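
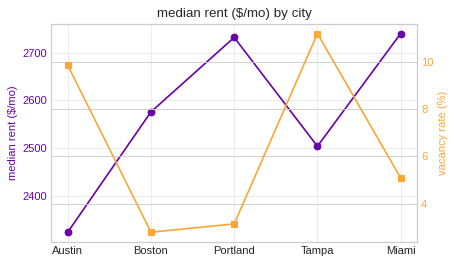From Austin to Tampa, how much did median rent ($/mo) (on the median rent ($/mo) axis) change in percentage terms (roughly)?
≈ +8.7%

Austin ≈ 2300, Tampa ≈ 2500; (2500 − 2300) / 2300 ≈ +8.7%.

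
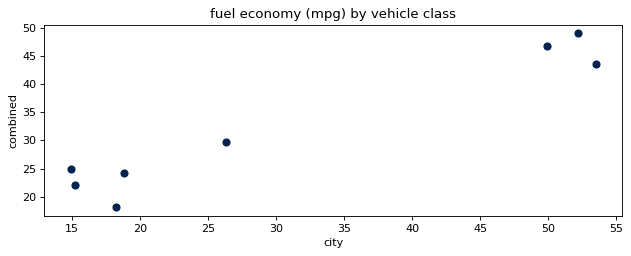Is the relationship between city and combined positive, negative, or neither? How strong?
positive, strong

Points are positively correlated; strong (|r| ≈ 1.0).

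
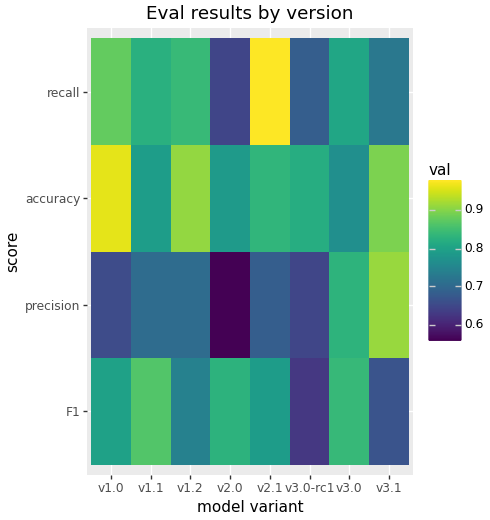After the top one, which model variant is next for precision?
Top 3 for precision: v3.1 ≈ 0.90, v3.0 ≈ 0.85, v1.2 ≈ 0.70.

v3.0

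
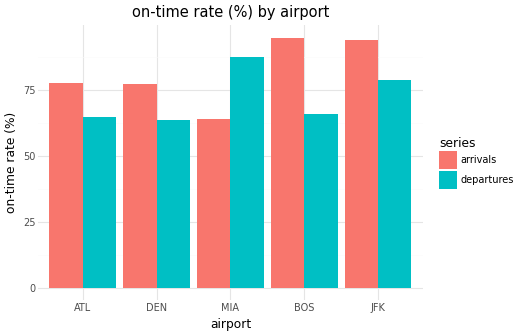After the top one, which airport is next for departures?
Top 3 for departures: MIA ≈ 90, JFK ≈ 80, BOS ≈ 70.

JFK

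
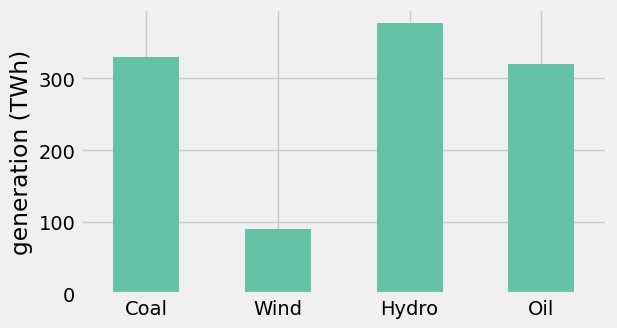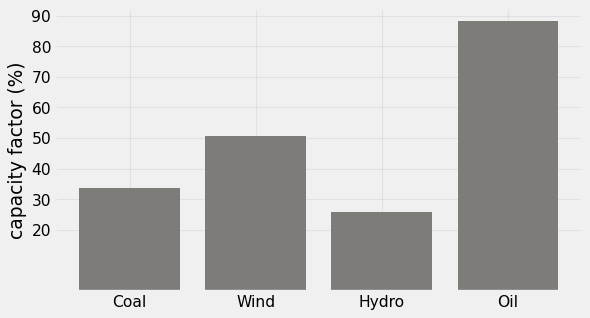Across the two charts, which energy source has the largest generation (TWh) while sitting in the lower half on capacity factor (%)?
Hydro

Chart 2 median capacity factor (%) ≈ 40; below-median energy sources: Coal, Hydro. Among those, Hydro has the highest generation (TWh) (≈ 400).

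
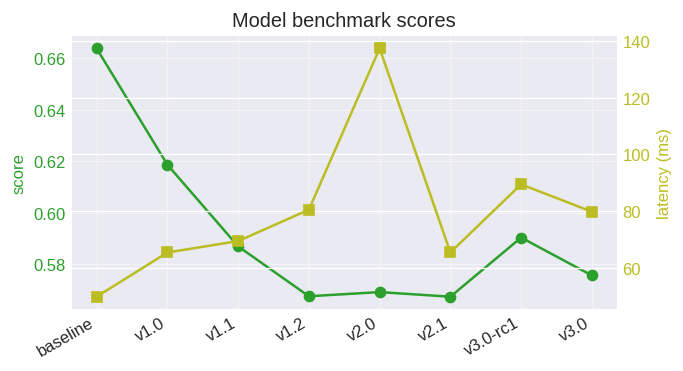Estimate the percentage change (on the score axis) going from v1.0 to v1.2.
≈ -8.1%

v1.0 ≈ 0.62, v1.2 ≈ 0.57; (0.57 − 0.62) / 0.62 ≈ -8.1%.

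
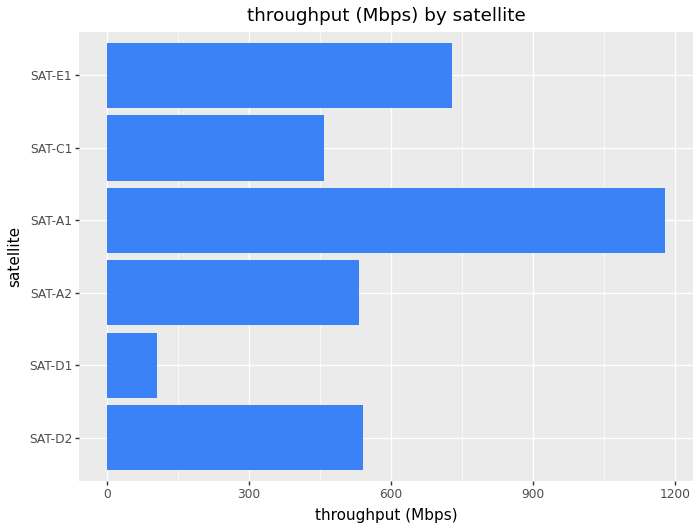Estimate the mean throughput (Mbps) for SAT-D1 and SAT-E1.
≈ 400

(100 + 700) / 2 ≈ 400.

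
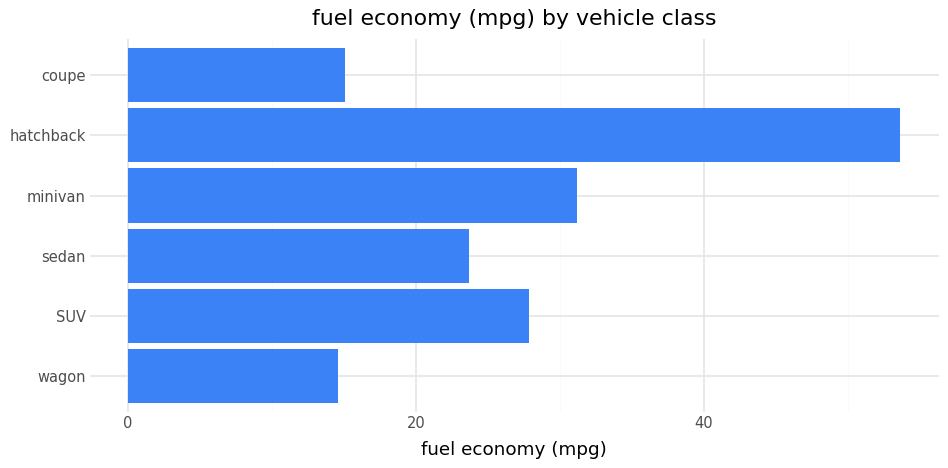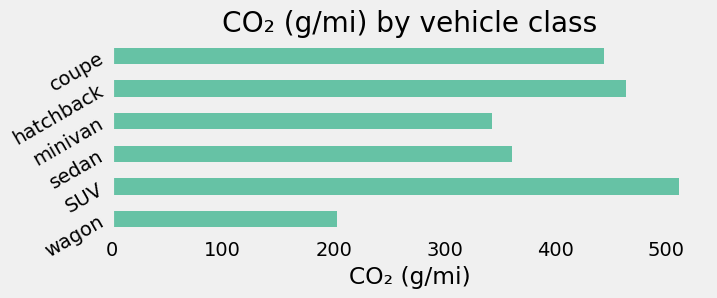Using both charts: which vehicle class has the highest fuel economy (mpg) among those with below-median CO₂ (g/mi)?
minivan

Chart 2 median CO₂ (g/mi) ≈ 400; below-median vehicle classes: wagon, sedan, minivan. Among those, minivan has the highest fuel economy (mpg) (≈ 30).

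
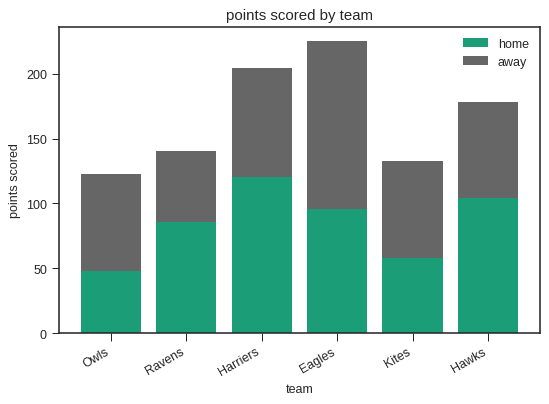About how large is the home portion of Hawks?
home top ≈ 100, bottom ≈ 0; segment ≈ 100.

≈ 100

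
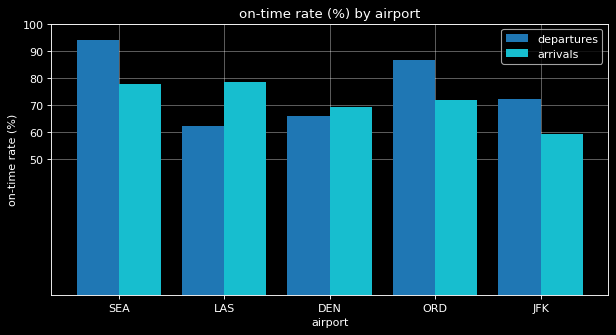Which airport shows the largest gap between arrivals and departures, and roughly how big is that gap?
LAS, ≈ 20 %

LAS: arrivals ≈ 80, departures ≈ 60 → gap ≈ 20. Next-largest (SEA) is only ≈ 10.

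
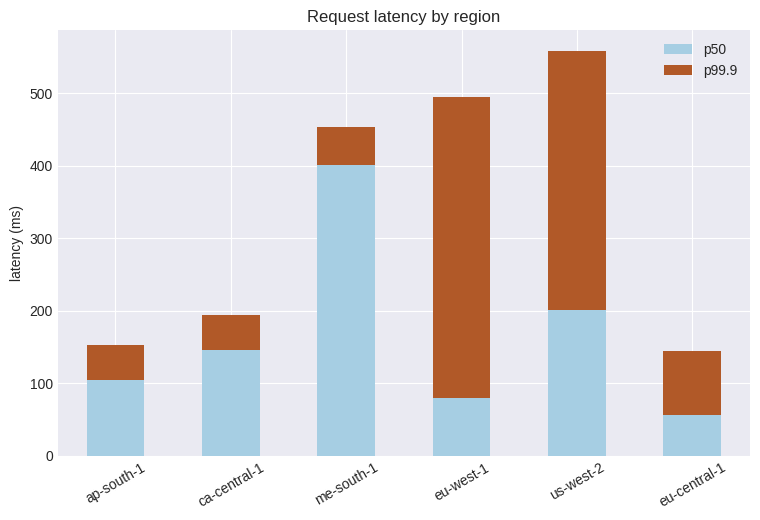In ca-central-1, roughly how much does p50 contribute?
≈ 150

p50 top ≈ 150, bottom ≈ 0; segment ≈ 150.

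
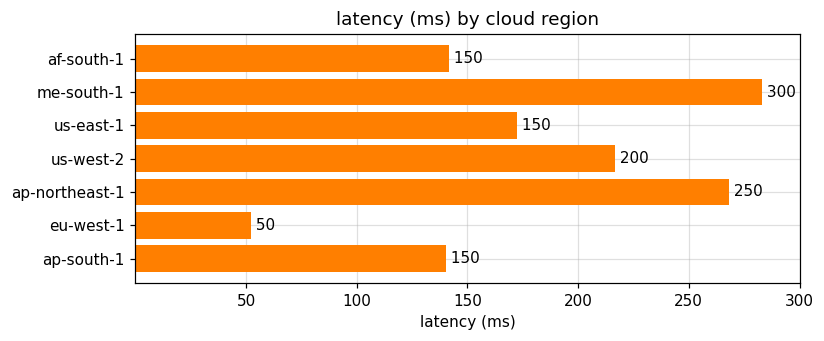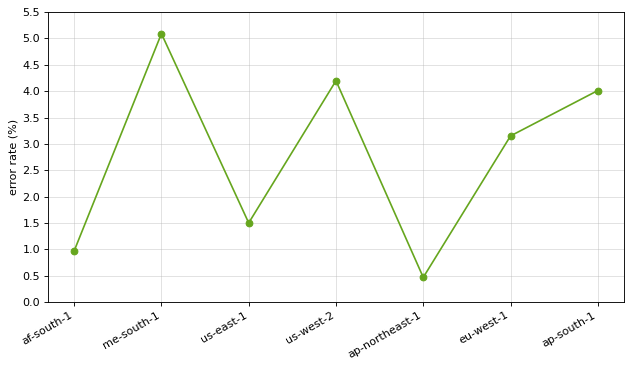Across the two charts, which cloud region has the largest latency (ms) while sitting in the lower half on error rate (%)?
ap-northeast-1

Chart 2 median error rate (%) ≈ 3; below-median cloud regions: af-south-1, us-east-1, ap-northeast-1. Among those, ap-northeast-1 has the highest latency (ms) (≈ 250).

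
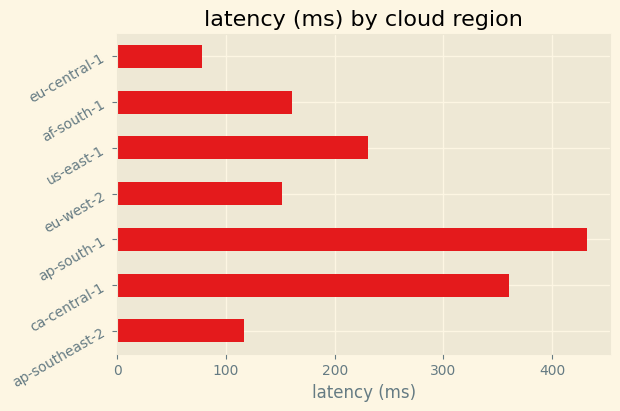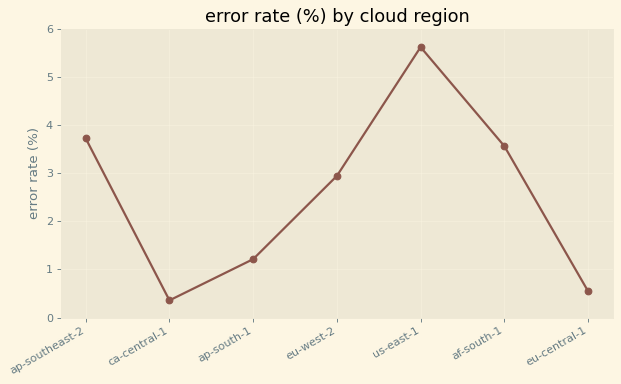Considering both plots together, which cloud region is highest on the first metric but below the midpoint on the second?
ap-south-1

Chart 2 median error rate (%) ≈ 3; below-median cloud regions: ca-central-1, ap-south-1, eu-central-1. Among those, ap-south-1 has the highest latency (ms) (≈ 450).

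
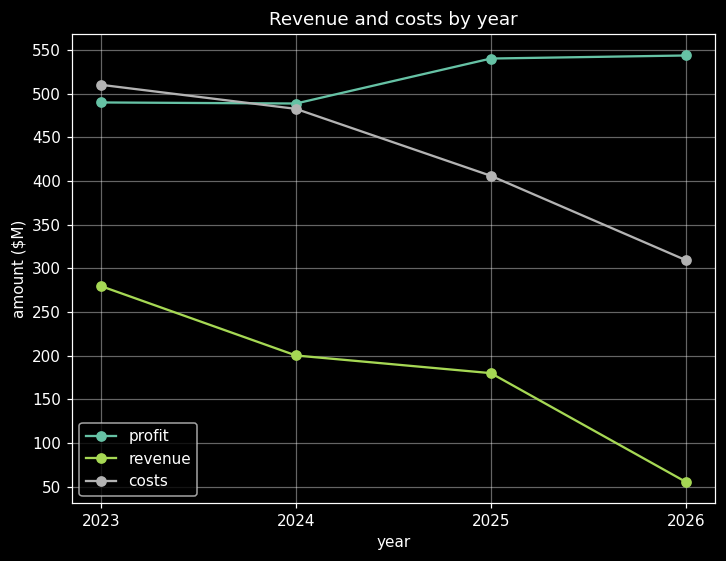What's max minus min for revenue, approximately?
Max 2023 ≈ 300, min 2026 ≈ 50; range ≈ 250.

≈ 250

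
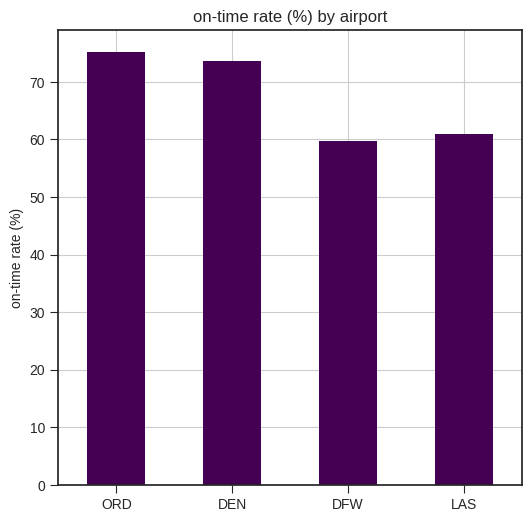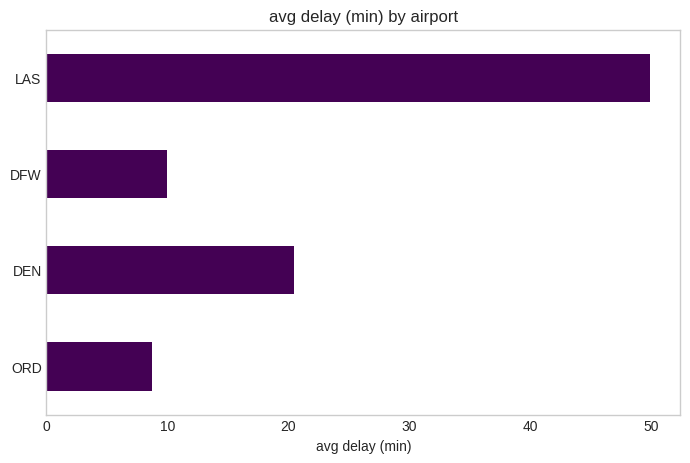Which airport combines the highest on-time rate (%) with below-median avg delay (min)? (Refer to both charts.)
ORD

Chart 2 median avg delay (min) ≈ 15; below-median airports: ORD, DFW. Among those, ORD has the highest on-time rate (%) (≈ 80).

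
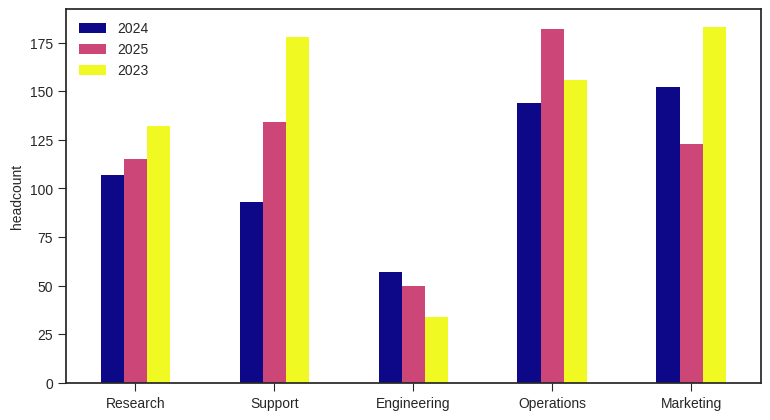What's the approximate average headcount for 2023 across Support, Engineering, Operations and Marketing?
(180 + 40 + 160 + 180) / 4 ≈ 140.

≈ 140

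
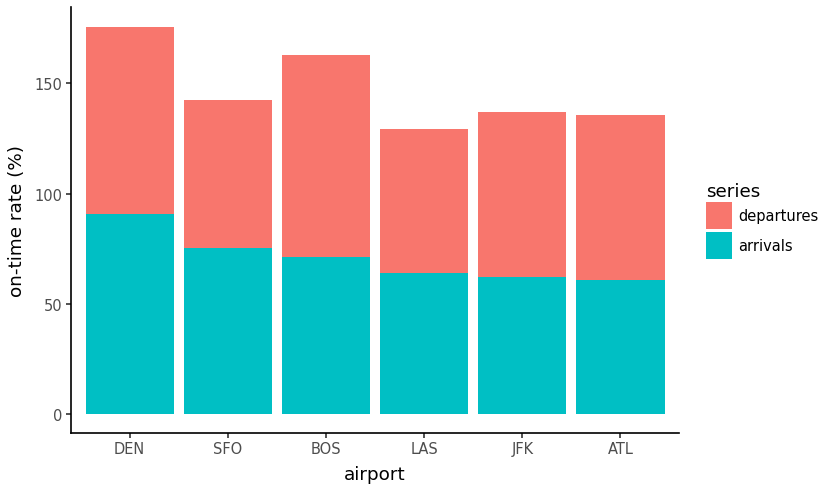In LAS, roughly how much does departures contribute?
departures top ≈ 120, bottom ≈ 60; segment ≈ 60.

≈ 60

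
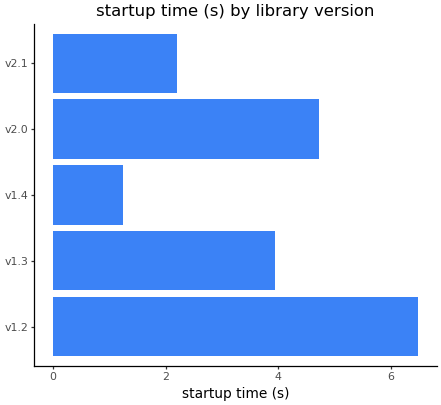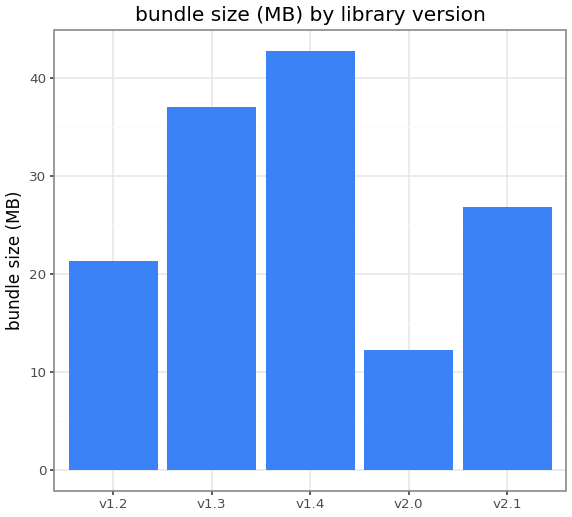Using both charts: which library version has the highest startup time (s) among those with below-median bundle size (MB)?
v1.2

Chart 2 median bundle size (MB) ≈ 25; below-median library versions: v1.2, v2.0. Among those, v1.2 has the highest startup time (s) (≈ 6).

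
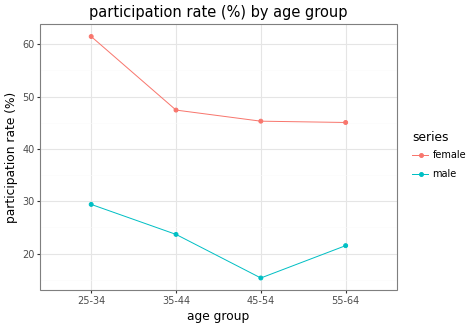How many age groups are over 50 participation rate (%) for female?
1

Above 50: 25-34.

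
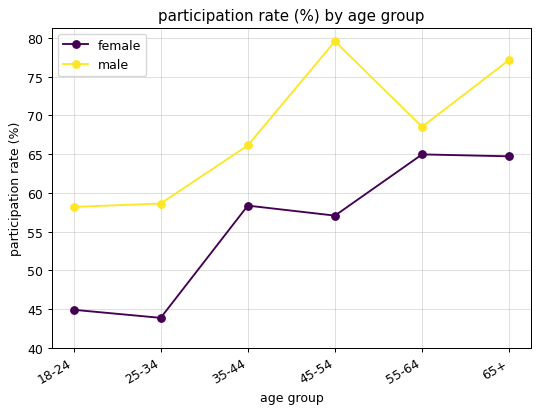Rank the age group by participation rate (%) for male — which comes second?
65+

Top 3 for male: 45-54 ≈ 80, 65+ ≈ 75, 55-64 ≈ 70.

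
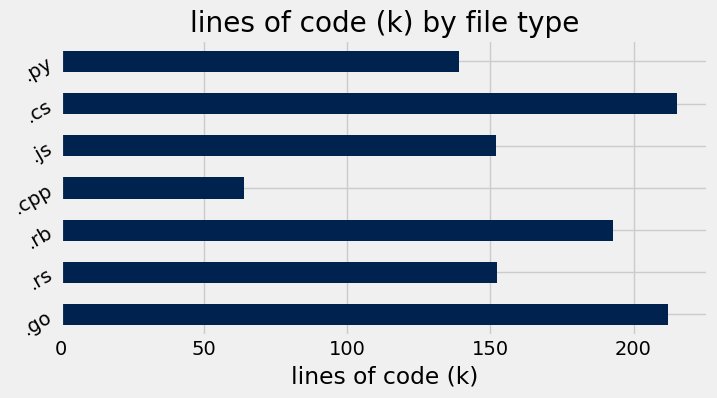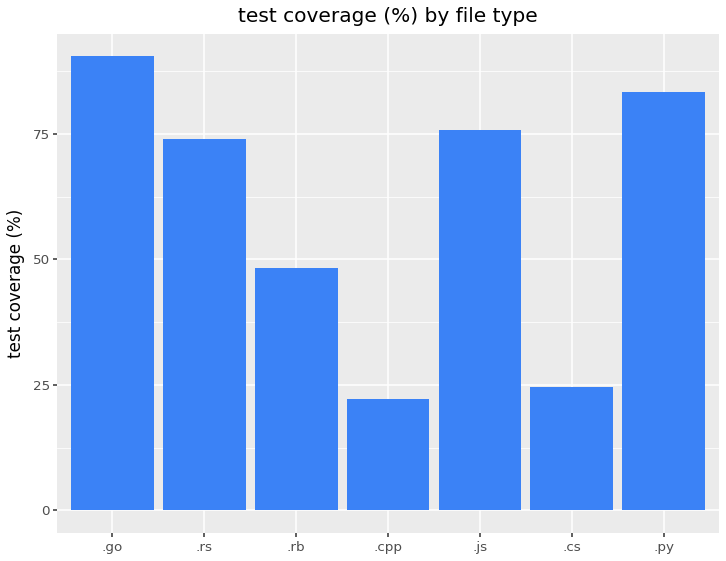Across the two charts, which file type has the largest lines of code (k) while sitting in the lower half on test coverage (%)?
.cs

Chart 2 median test coverage (%) ≈ 70; below-median file types: .rb, .cpp, .cs. Among those, .cs has the highest lines of code (k) (≈ 220).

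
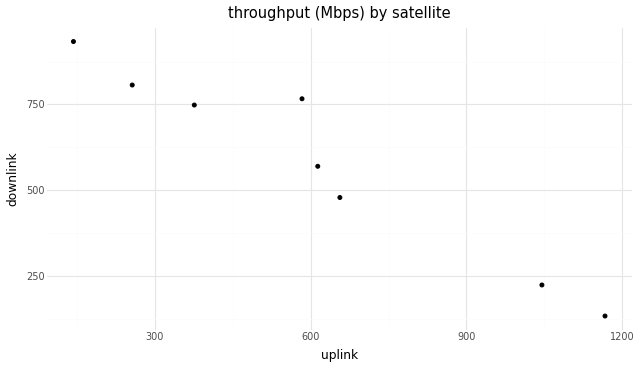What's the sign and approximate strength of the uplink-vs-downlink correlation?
Points are negatively correlated; strong (|r| ≈ 1.0).

negative, strong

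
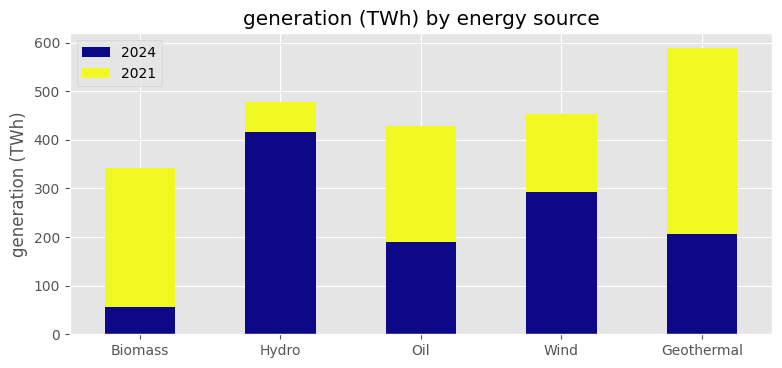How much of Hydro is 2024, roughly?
≈ 400

2024 top ≈ 400, bottom ≈ 0; segment ≈ 400.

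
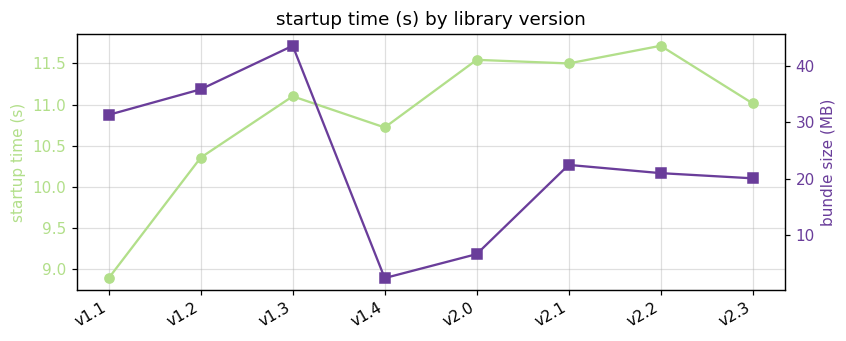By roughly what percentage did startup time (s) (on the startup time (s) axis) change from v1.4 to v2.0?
v1.4 ≈ 10.5, v2.0 ≈ 11.5; (11.5 − 10.5) / 10.5 ≈ +9.5%.

≈ +9.5%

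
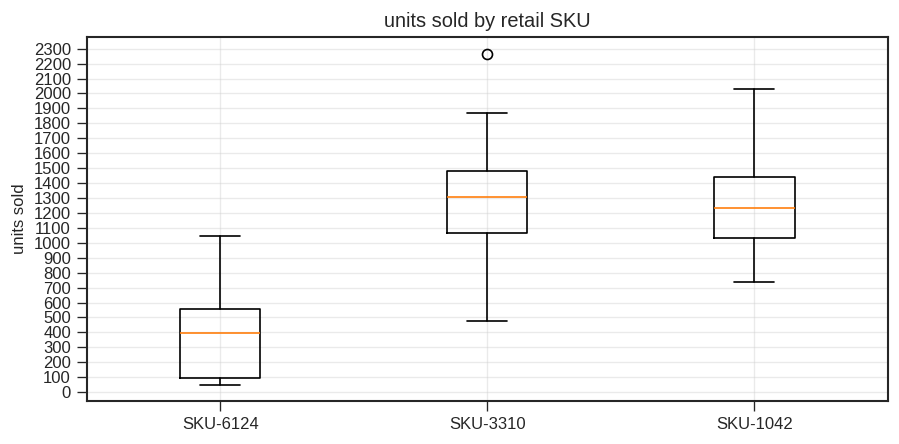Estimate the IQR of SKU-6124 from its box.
Q3 ≈ 600, Q1 ≈ 100; IQR ≈ 500.

≈ 500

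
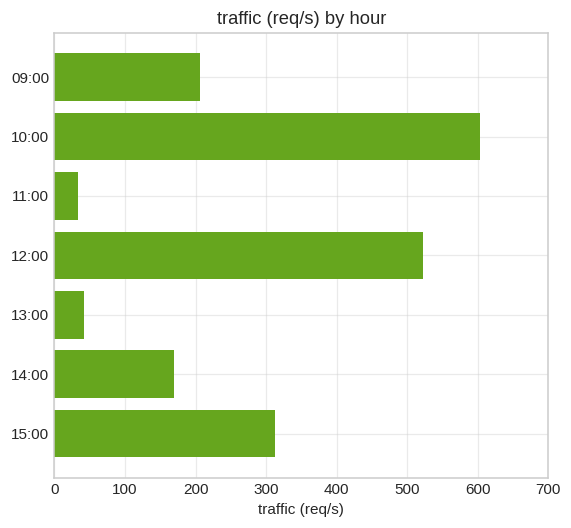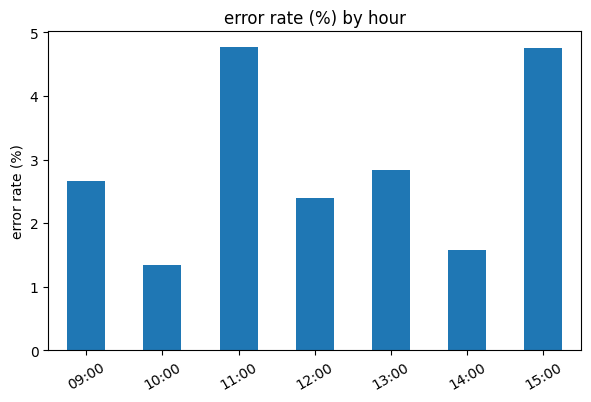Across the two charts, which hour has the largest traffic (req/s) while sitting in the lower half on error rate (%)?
10:00

Chart 2 median error rate (%) ≈ 2.5; below-median hours: 10:00, 12:00, 14:00. Among those, 10:00 has the highest traffic (req/s) (≈ 600).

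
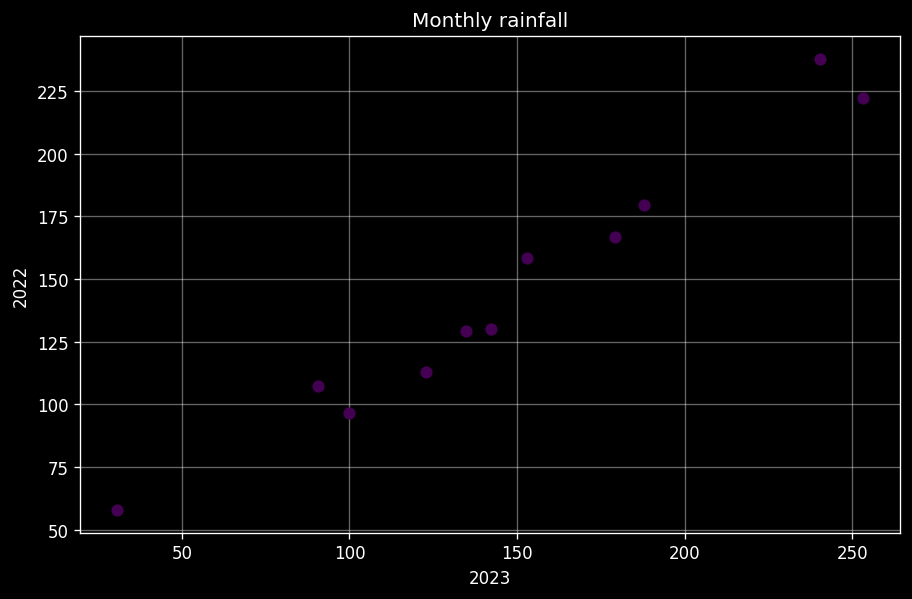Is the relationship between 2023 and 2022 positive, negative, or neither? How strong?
positive, strong

Points are positively correlated; strong (|r| ≈ 1.0).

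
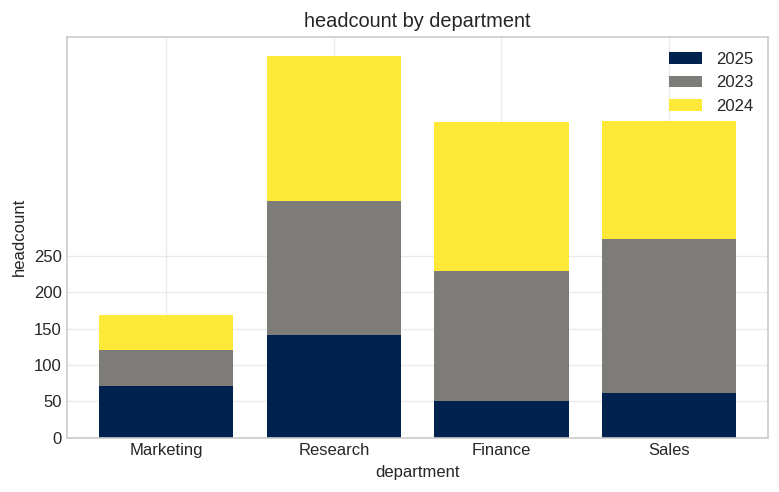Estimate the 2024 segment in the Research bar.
2024 top ≈ 550, bottom ≈ 350; segment ≈ 200.

≈ 200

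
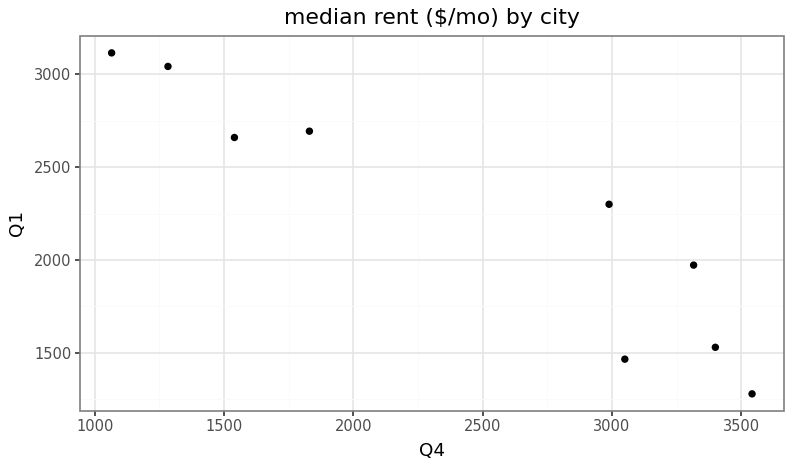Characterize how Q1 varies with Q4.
Points are negatively correlated; strong (|r| ≈ 0.9).

negative, strong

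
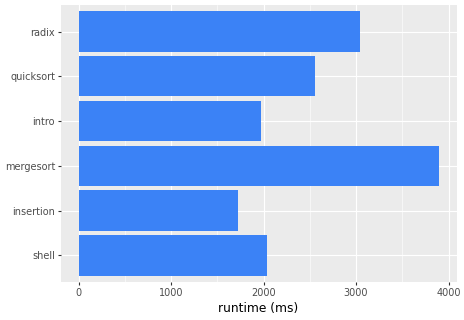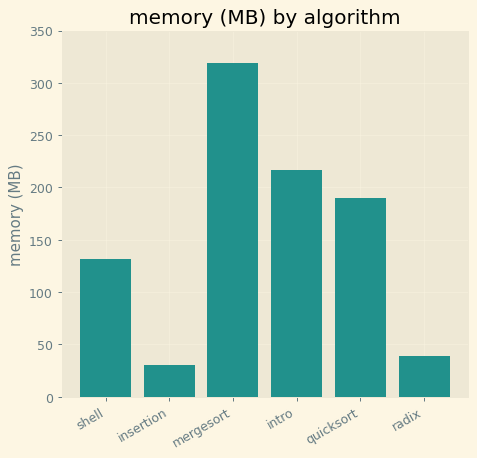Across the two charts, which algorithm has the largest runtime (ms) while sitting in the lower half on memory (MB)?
Chart 2 median memory (MB) ≈ 150; below-median algorithms: shell, insertion, radix. Among those, radix has the highest runtime (ms) (≈ 3000).

radix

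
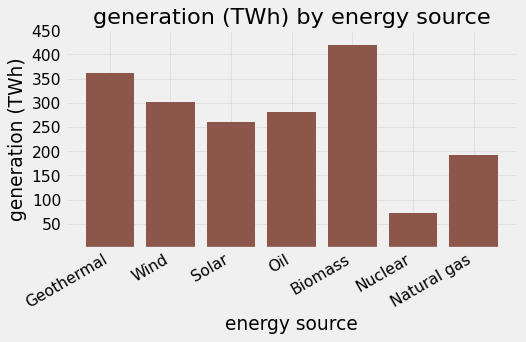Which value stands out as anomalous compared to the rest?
Nuclear

Nuclear ≈ 50; the rest sit between ≈ 200 and ≈ 400.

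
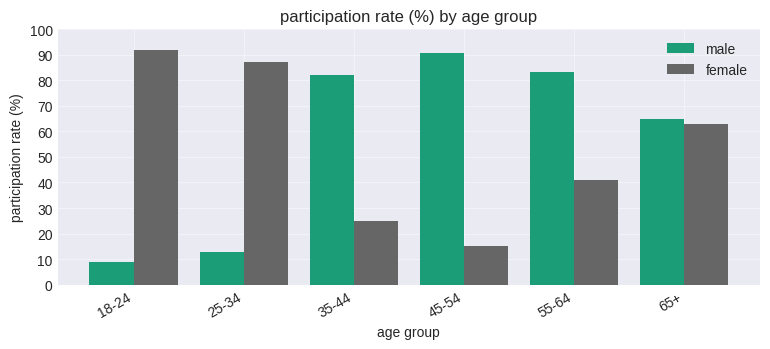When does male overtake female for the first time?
35-44

25-34: male ≈ 10 vs female ≈ 90 (not yet); 35-44: male ≈ 80 vs female ≈ 30 (first crossover).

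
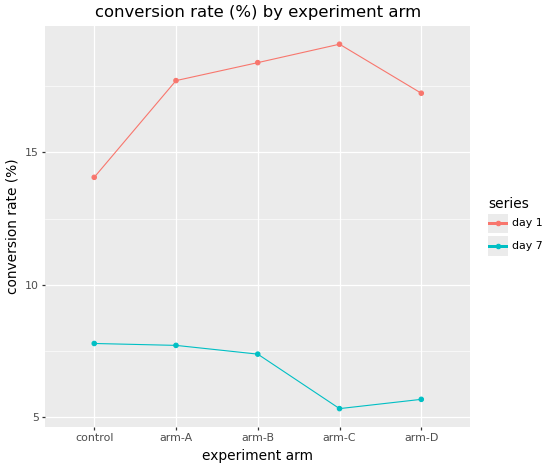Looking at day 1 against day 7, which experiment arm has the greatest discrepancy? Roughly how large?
arm-C, ≈ 14 %

arm-C: day 1 ≈ 20, day 7 ≈ 6 → gap ≈ 14. Next-largest (arm-D) is only ≈ 12.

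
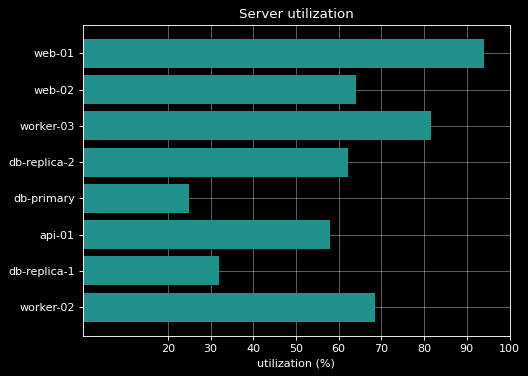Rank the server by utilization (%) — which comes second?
worker-03

Top 3: web-01 ≈ 90, worker-03 ≈ 80, worker-02 ≈ 70.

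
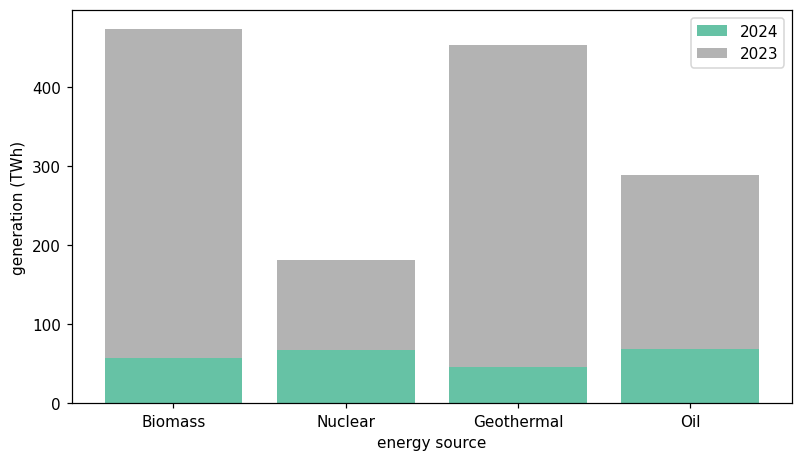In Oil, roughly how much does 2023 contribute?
≈ 250

2023 top ≈ 300, bottom ≈ 50; segment ≈ 250.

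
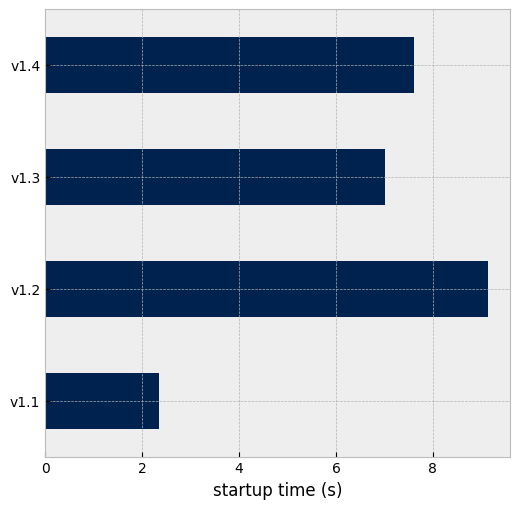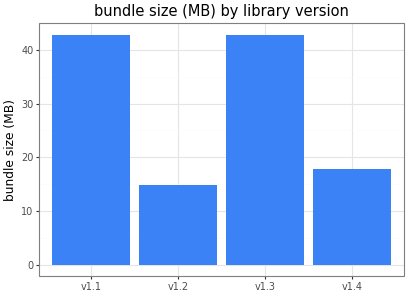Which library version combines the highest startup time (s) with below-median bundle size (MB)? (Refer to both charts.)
Chart 2 median bundle size (MB) ≈ 30; below-median library versions: v1.2, v1.4. Among those, v1.2 has the highest startup time (s) (≈ 9).

v1.2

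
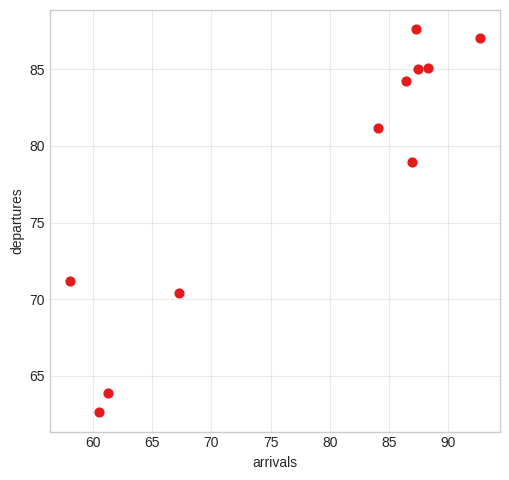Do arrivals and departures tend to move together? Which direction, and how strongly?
Points are positively correlated; strong (|r| ≈ 0.9).

positive, strong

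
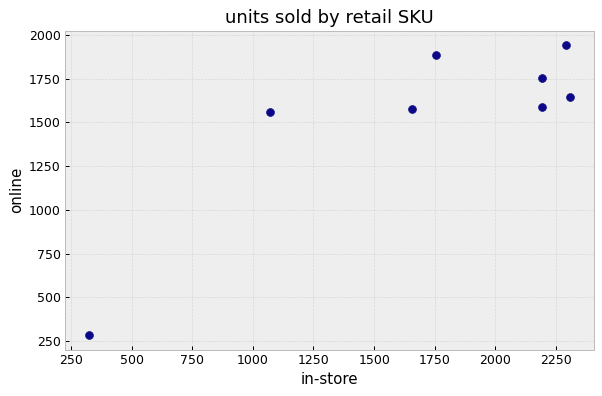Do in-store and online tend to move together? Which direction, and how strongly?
positive, strong

Points are positively correlated; strong (|r| ≈ 0.8).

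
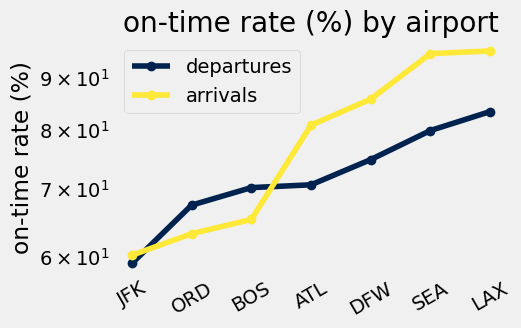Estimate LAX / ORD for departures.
LAX ≈ 85, ORD ≈ 65; 85/65 ≈ 1.31.

≈ 1.31×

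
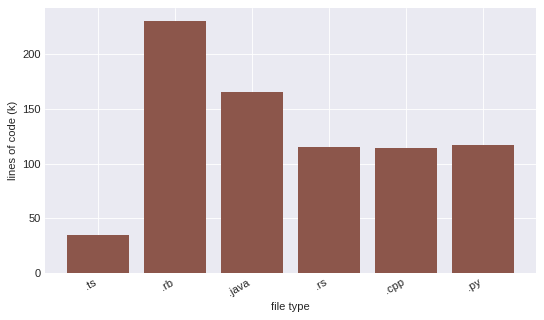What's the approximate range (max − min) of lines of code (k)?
Max .rb ≈ 240, min .ts ≈ 40; range ≈ 200.

≈ 200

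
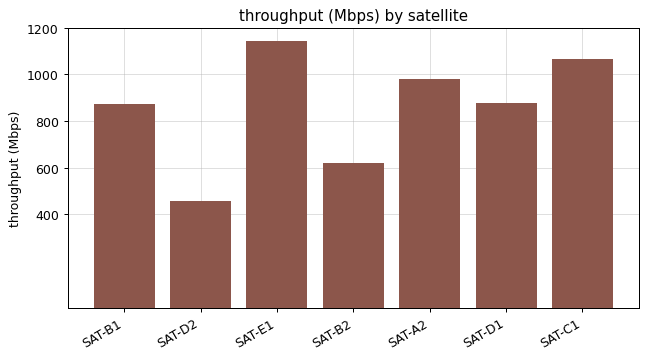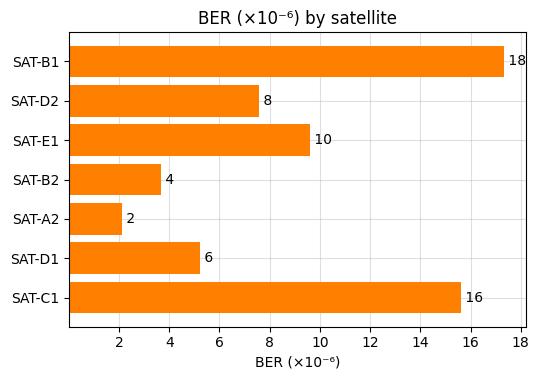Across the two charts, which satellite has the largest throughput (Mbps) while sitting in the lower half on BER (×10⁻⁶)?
Chart 2 median BER (×10⁻⁶) ≈ 8; below-median satellites: SAT-B2, SAT-A2, SAT-D1. Among those, SAT-A2 has the highest throughput (Mbps) (≈ 1000).

SAT-A2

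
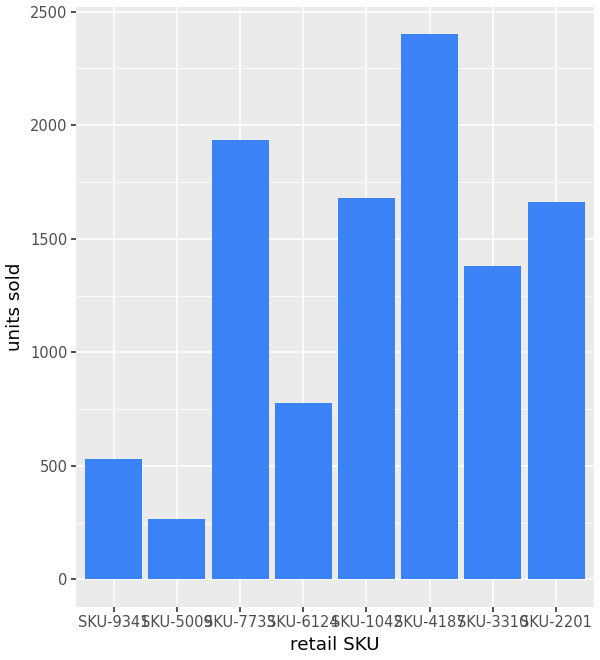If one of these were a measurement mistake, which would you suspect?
SKU-5009

SKU-5009 ≈ 200; the rest sit between ≈ 600 and ≈ 2400.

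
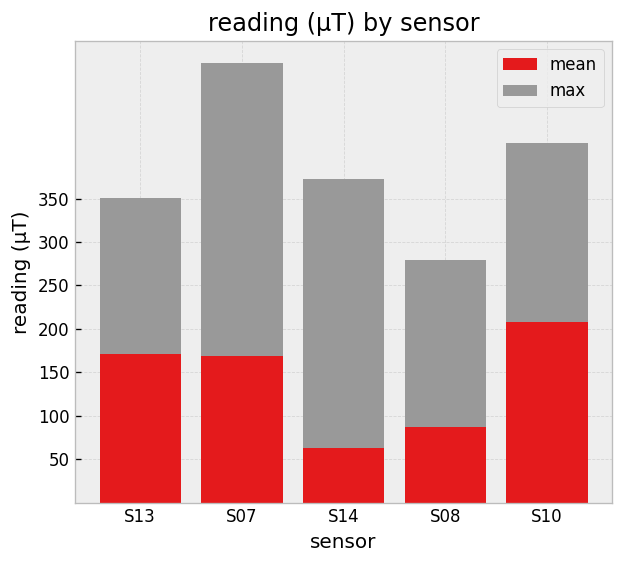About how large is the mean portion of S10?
≈ 200

mean top ≈ 200, bottom ≈ 0; segment ≈ 200.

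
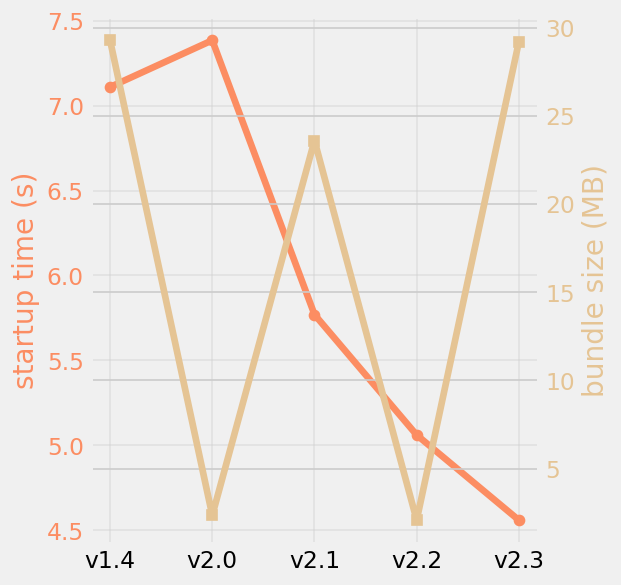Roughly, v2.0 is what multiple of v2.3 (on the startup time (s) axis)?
v2.0 ≈ 7.5, v2.3 ≈ 4.5; 7.5/4.5 ≈ 1.67.

≈ 1.67×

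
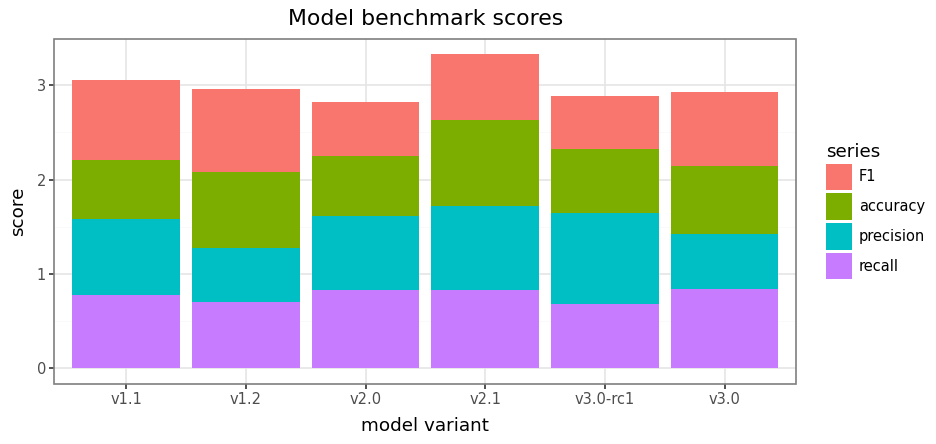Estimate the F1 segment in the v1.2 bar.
≈ 1.0

F1 top ≈ 3.0, bottom ≈ 2.0; segment ≈ 1.0.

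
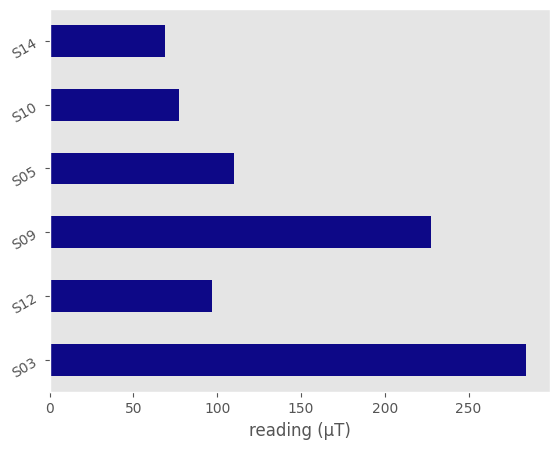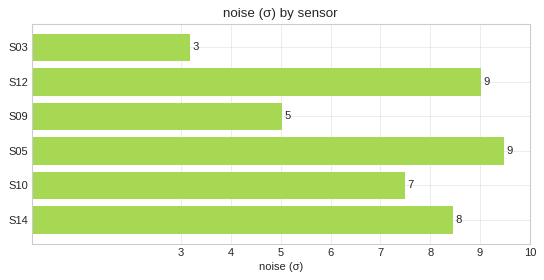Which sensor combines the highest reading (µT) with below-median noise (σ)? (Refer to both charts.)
Chart 2 median noise (σ) ≈ 8; below-median sensors: S03, S09, S10. Among those, S03 has the highest reading (µT) (≈ 300).

S03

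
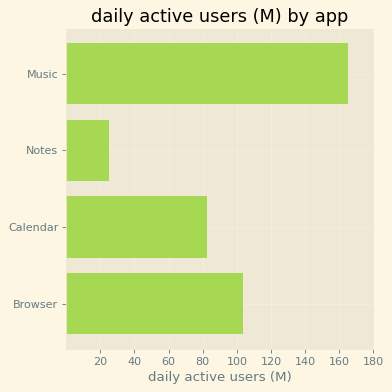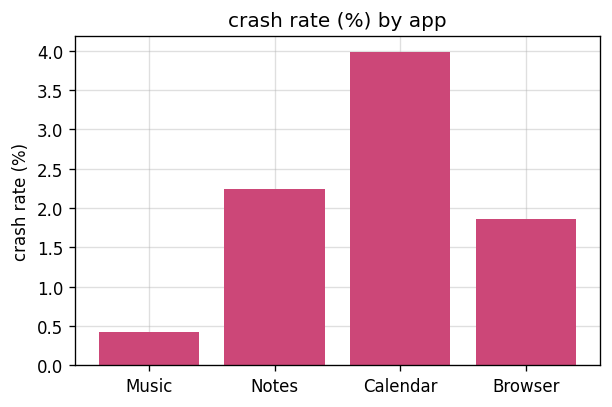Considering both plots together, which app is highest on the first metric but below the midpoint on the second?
Chart 2 median crash rate (%) ≈ 2; below-median apps: Music, Browser. Among those, Music has the highest daily active users (M) (≈ 160).

Music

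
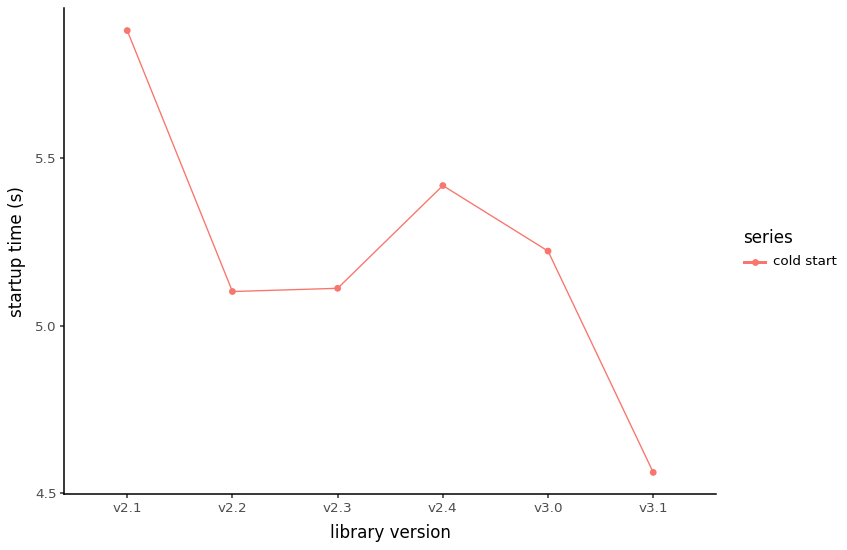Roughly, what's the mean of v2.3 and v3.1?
(5.2 + 4.6) / 2 ≈ 4.9.

≈ 4.9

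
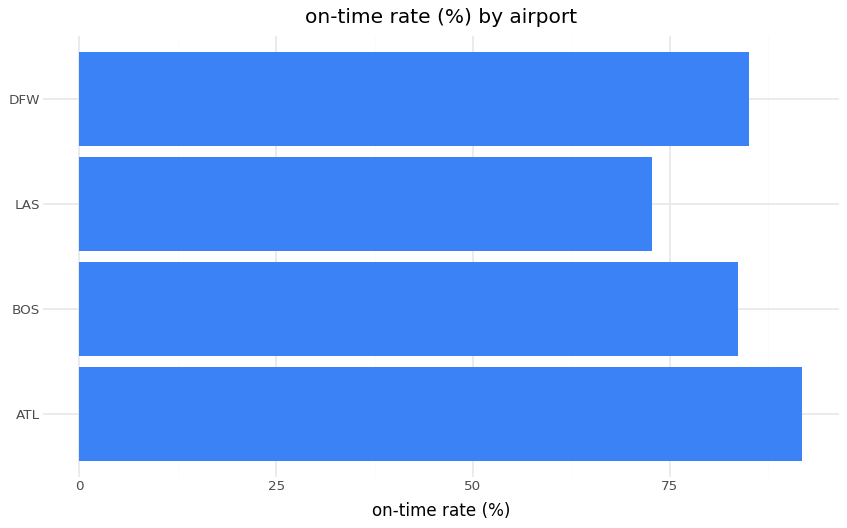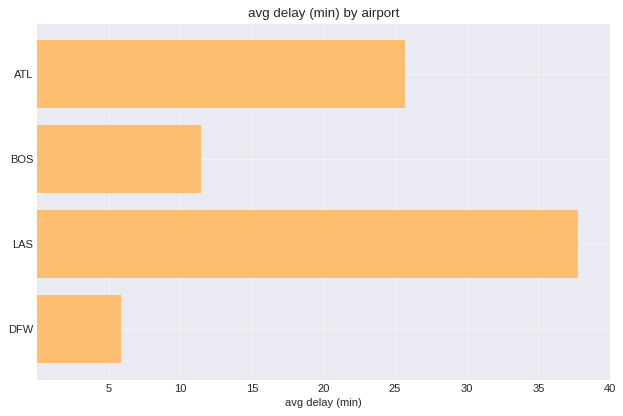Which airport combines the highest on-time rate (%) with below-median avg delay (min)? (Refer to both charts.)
DFW

Chart 2 median avg delay (min) ≈ 20; below-median airports: BOS, DFW. Among those, DFW has the highest on-time rate (%) (≈ 90).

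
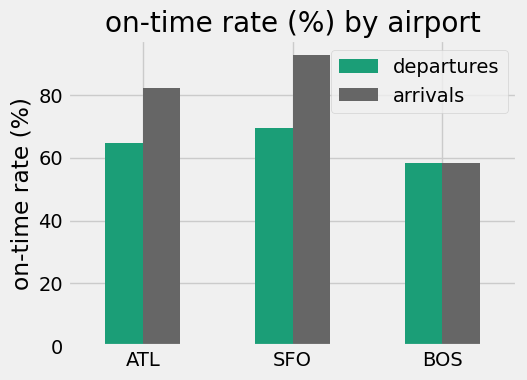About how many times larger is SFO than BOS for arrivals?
SFO ≈ 90, BOS ≈ 60; 90/60 ≈ 1.5.

≈ 1.5×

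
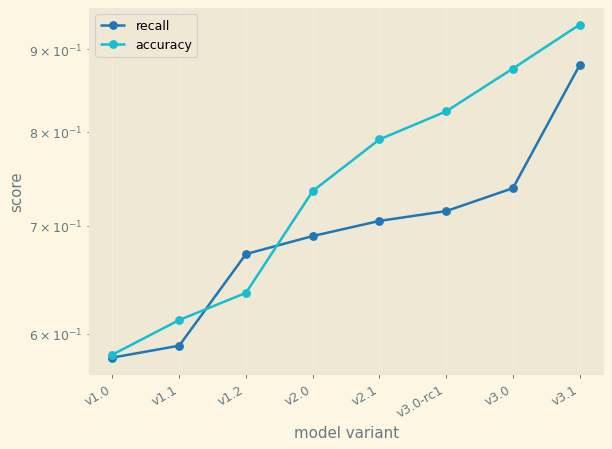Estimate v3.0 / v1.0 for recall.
≈ 1.25×

v3.0 ≈ 0.75, v1.0 ≈ 0.60; 0.75/0.60 ≈ 1.25.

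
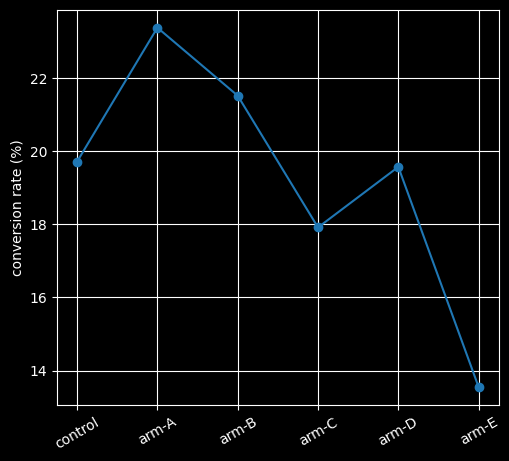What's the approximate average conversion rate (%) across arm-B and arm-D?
≈ 21

(22 + 20) / 2 ≈ 21.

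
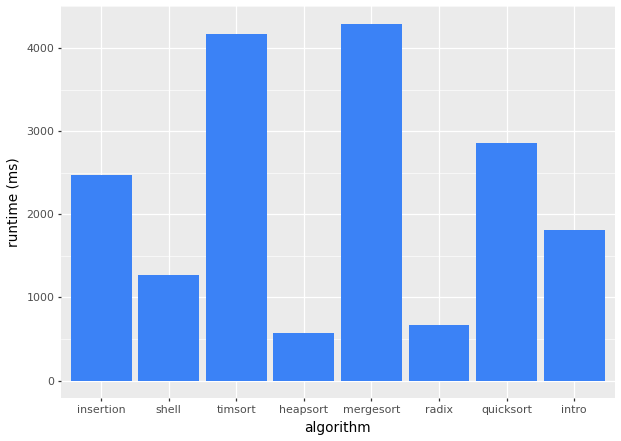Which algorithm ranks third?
quicksort

Top 4: mergesort ≈ 4500, timsort ≈ 4000, quicksort ≈ 3000, insertion ≈ 2500.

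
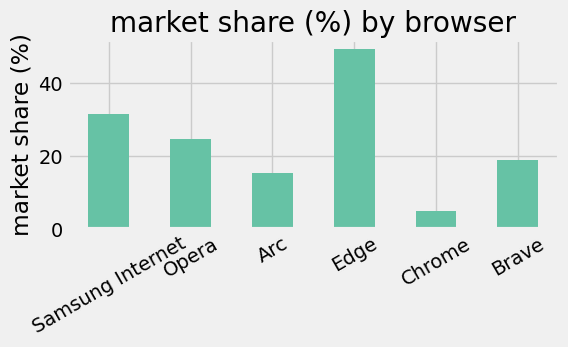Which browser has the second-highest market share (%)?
Top 3: Edge ≈ 50, Samsung Internet ≈ 30, Opera ≈ 25.

Samsung Internet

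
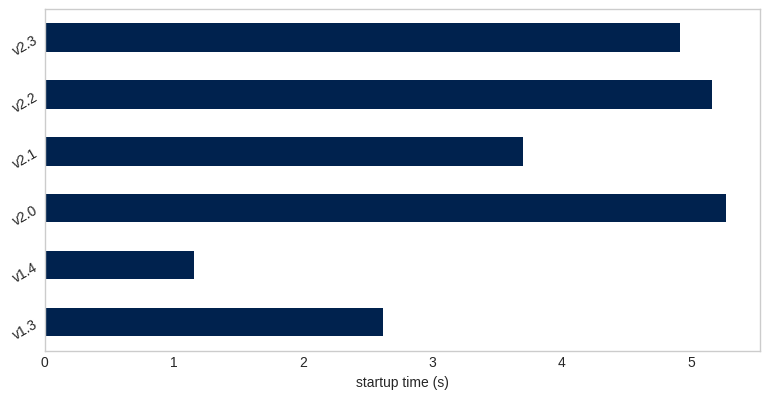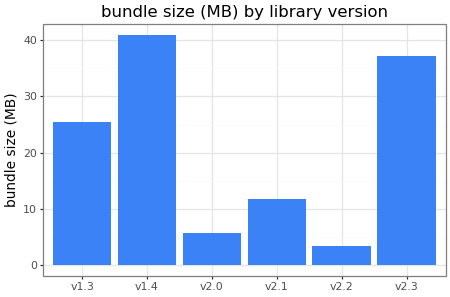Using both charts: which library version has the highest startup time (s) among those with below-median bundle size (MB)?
Chart 2 median bundle size (MB) ≈ 20; below-median library versions: v2.0, v2.1, v2.2. Among those, v2.0 has the highest startup time (s) (≈ 5.5).

v2.0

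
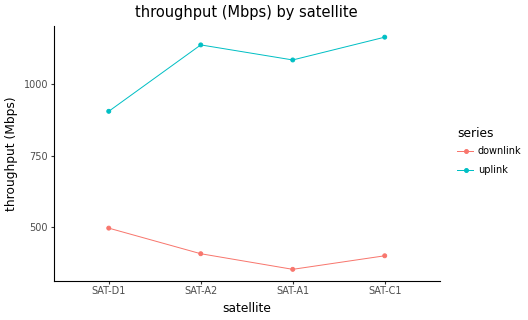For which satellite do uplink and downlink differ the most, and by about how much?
SAT-C1: uplink ≈ 1200, downlink ≈ 400 → gap ≈ 800. Next-largest (SAT-A1) is only ≈ 700.

SAT-C1, ≈ 800 Mbps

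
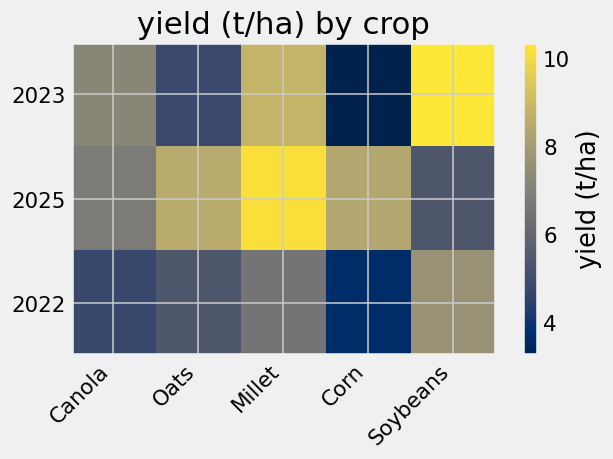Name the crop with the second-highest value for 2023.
Top 3 for 2023: Soybeans ≈ 10, Millet ≈ 9, Canola ≈ 7.

Millet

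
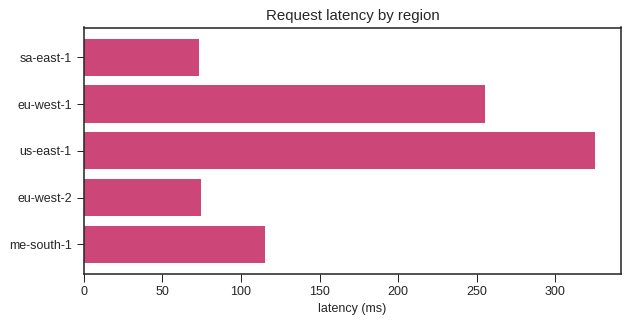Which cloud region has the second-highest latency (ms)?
eu-west-1

Top 3: us-east-1 ≈ 350, eu-west-1 ≈ 250, me-south-1 ≈ 100.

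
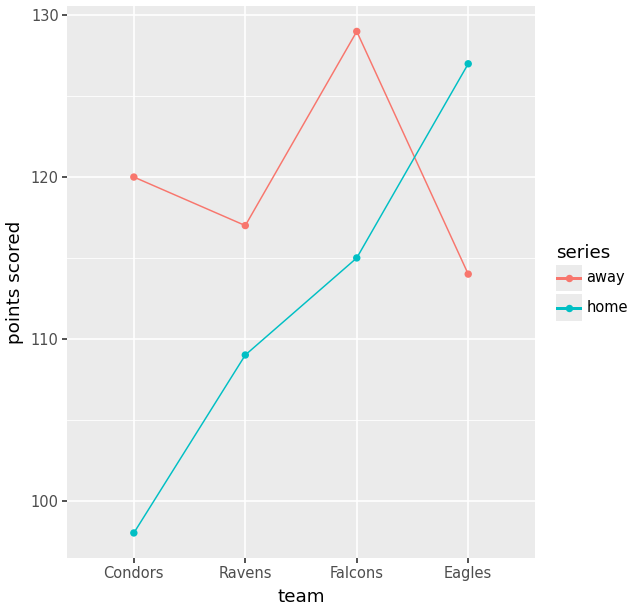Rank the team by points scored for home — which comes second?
Falcons

Top 3 for home: Eagles ≈ 125, Falcons ≈ 115, Ravens ≈ 110.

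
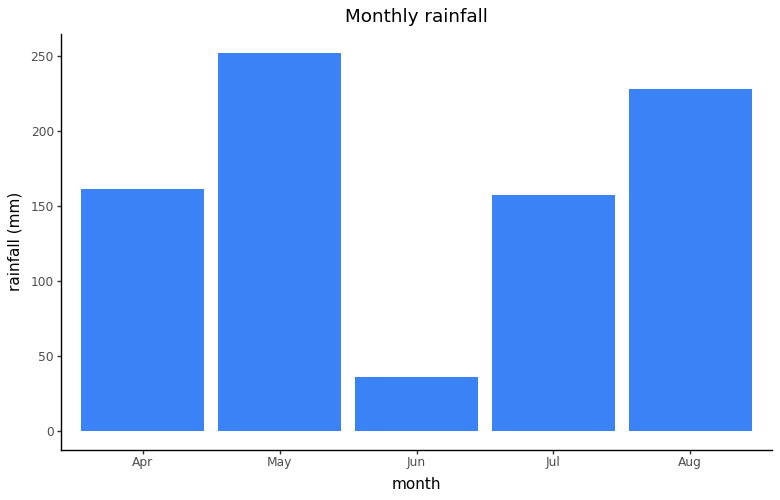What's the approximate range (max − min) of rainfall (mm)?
≈ 225

Max May ≈ 250, min Jun ≈ 25; range ≈ 225.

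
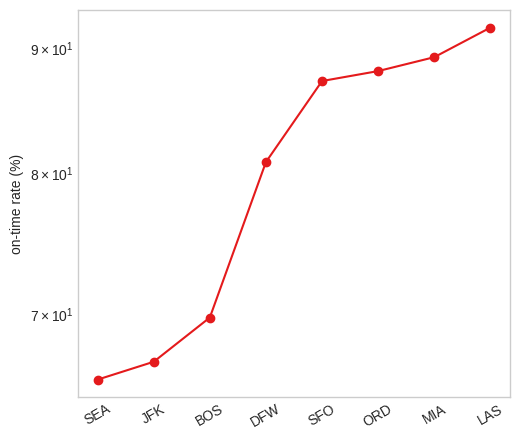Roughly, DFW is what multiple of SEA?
≈ 1.23×

DFW ≈ 80, SEA ≈ 65; 80/65 ≈ 1.23.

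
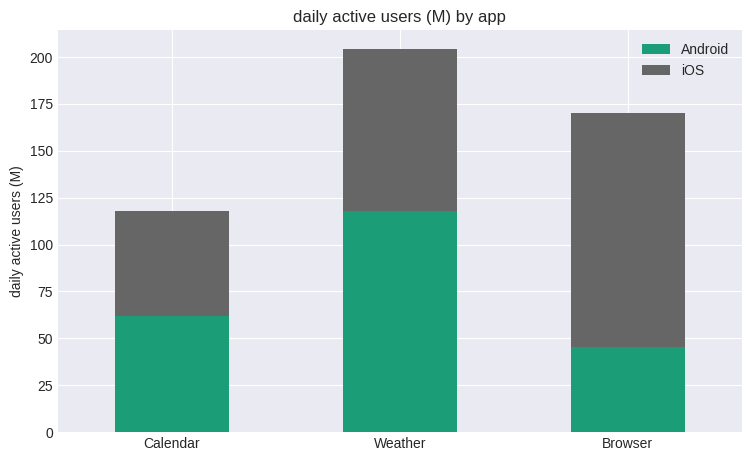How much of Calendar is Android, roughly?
≈ 60

Android top ≈ 60, bottom ≈ 0; segment ≈ 60.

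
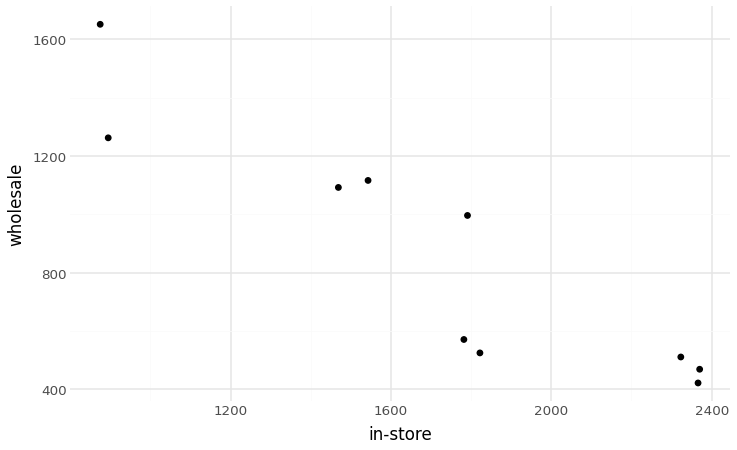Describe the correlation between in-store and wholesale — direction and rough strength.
negative, strong

Points are negatively correlated; strong (|r| ≈ 0.9).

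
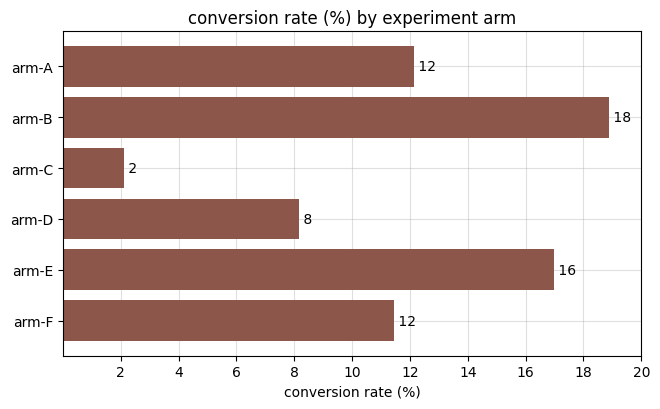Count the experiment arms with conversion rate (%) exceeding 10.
Above 10: arm-A, arm-B, arm-E, arm-F.

4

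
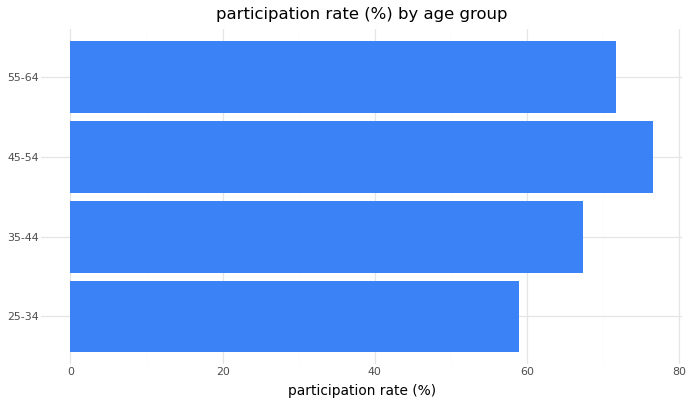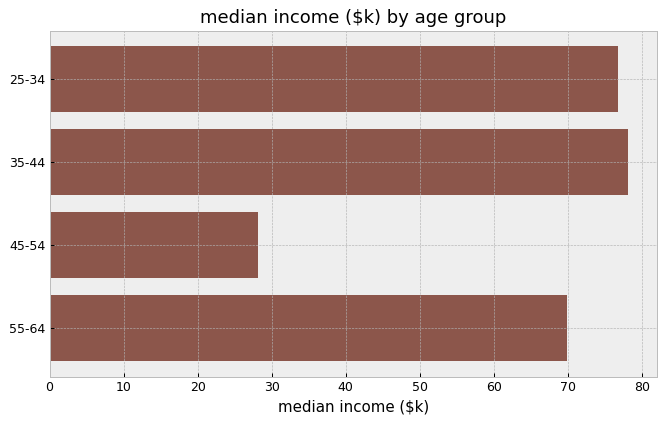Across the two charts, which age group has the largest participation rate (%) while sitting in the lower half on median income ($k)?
Chart 2 median median income ($k) ≈ 70; below-median age groups: 45-54, 55-64. Among those, 45-54 has the highest participation rate (%) (≈ 80).

45-54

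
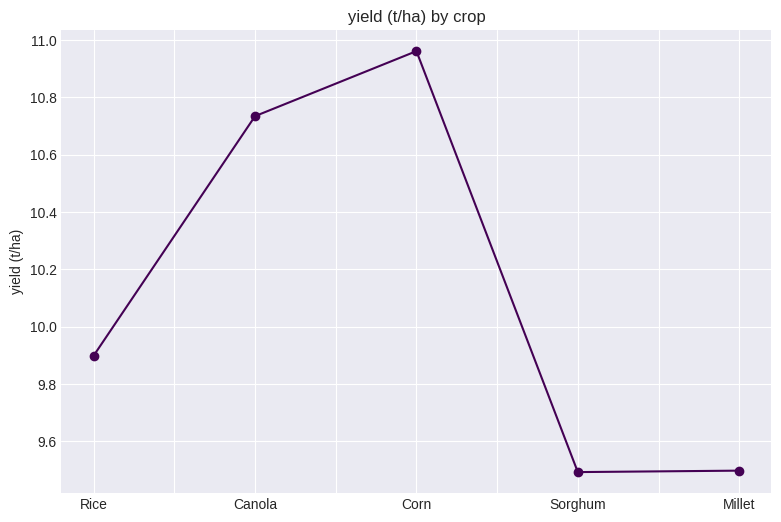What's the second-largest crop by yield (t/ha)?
Canola

Top 3: Corn ≈ 11.0, Canola ≈ 10.8, Rice ≈ 9.8.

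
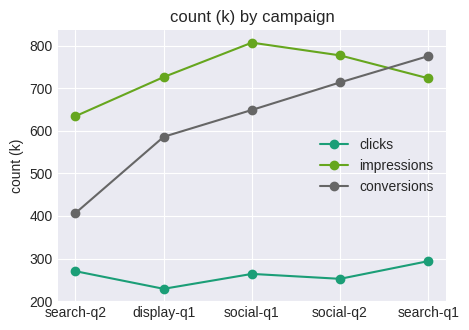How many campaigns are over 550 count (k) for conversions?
4

Above 550: display-q1, social-q1, social-q2, search-q1.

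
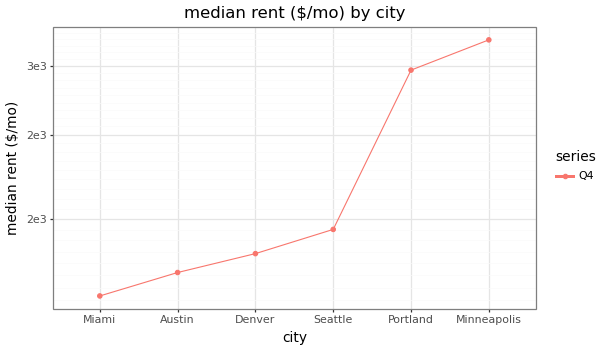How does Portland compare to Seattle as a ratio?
≈ 1.5×

Portland ≈ 3000, Seattle ≈ 2000; 3000/2000 ≈ 1.5.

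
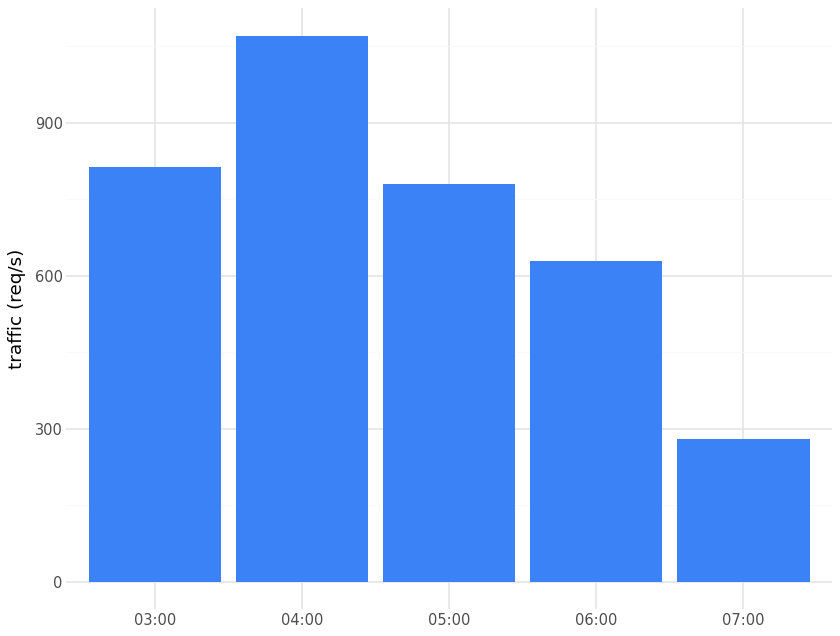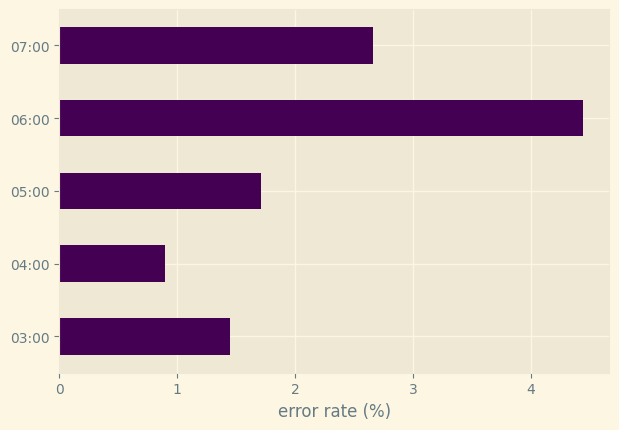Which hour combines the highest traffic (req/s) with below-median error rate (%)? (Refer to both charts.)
Chart 2 median error rate (%) ≈ 1.5; below-median hours: 03:00, 04:00. Among those, 04:00 has the highest traffic (req/s) (≈ 1100).

04:00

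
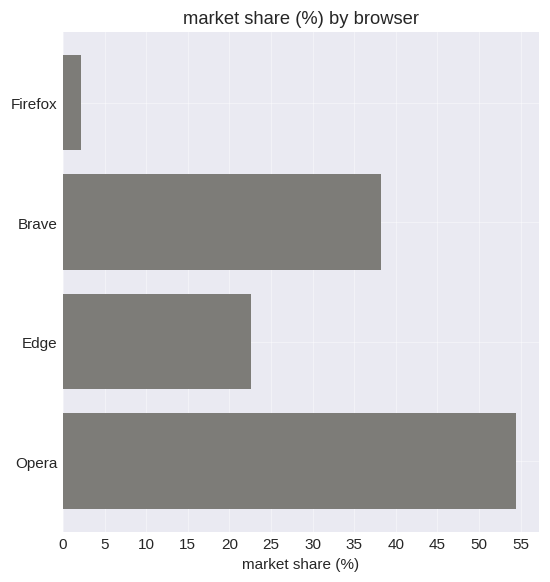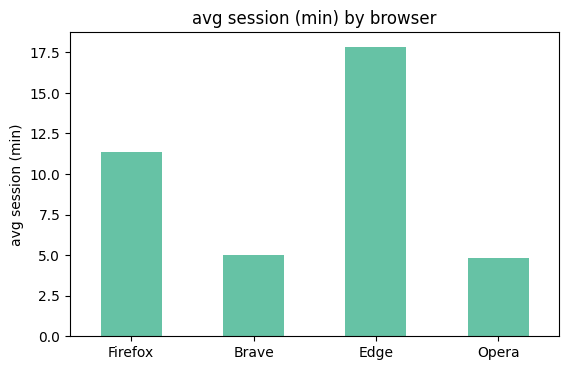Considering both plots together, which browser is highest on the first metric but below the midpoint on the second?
Chart 2 median avg session (min) ≈ 8; below-median browsers: Brave, Opera. Among those, Opera has the highest market share (%) (≈ 55).

Opera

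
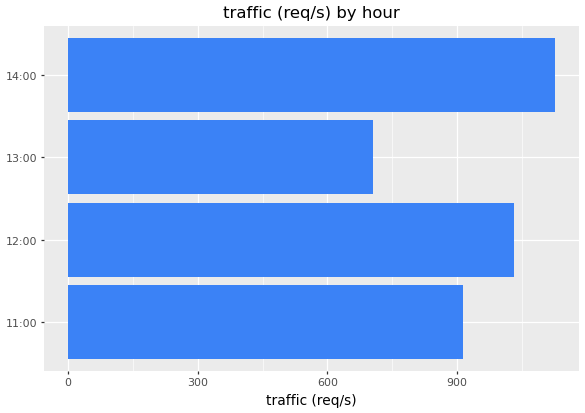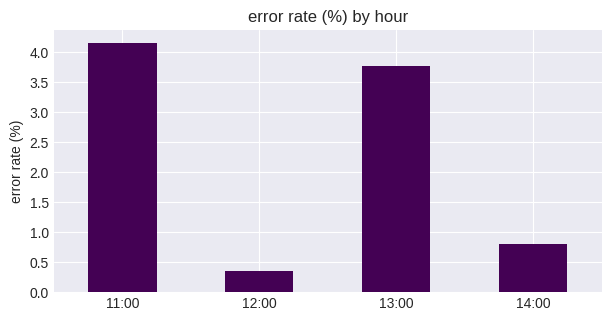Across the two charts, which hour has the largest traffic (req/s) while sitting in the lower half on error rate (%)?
14:00

Chart 2 median error rate (%) ≈ 2.5; below-median hours: 12:00, 14:00. Among those, 14:00 has the highest traffic (req/s) (≈ 1200).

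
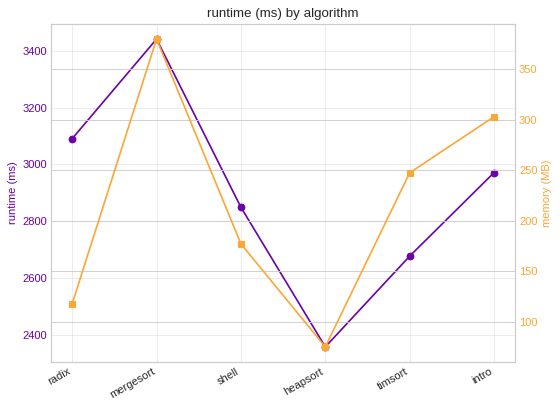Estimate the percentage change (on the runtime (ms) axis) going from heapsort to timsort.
heapsort ≈ 2400, timsort ≈ 2700; (2700 − 2400) / 2400 ≈ +12.5%.

≈ +12.5%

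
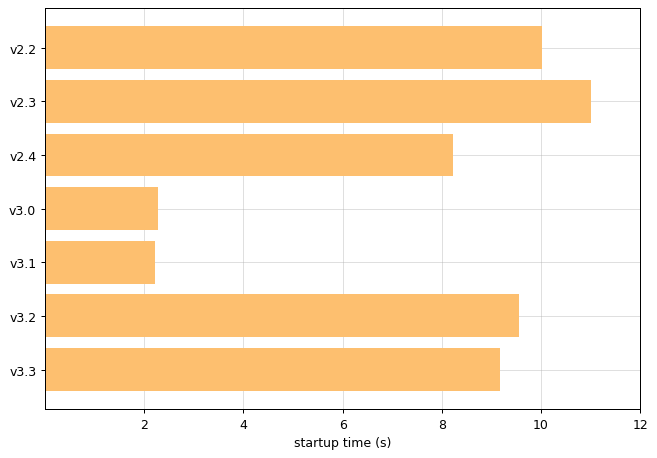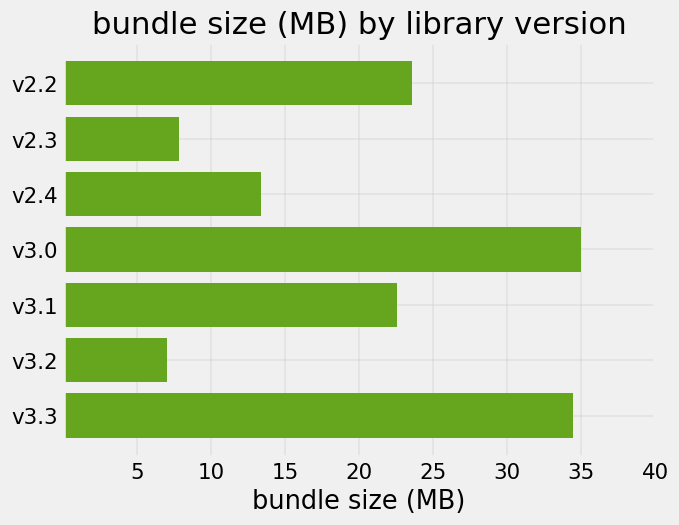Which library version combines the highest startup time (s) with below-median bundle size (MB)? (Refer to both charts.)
v2.3

Chart 2 median bundle size (MB) ≈ 25; below-median library versions: v2.3, v2.4, v3.2. Among those, v2.3 has the highest startup time (s) (≈ 12).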